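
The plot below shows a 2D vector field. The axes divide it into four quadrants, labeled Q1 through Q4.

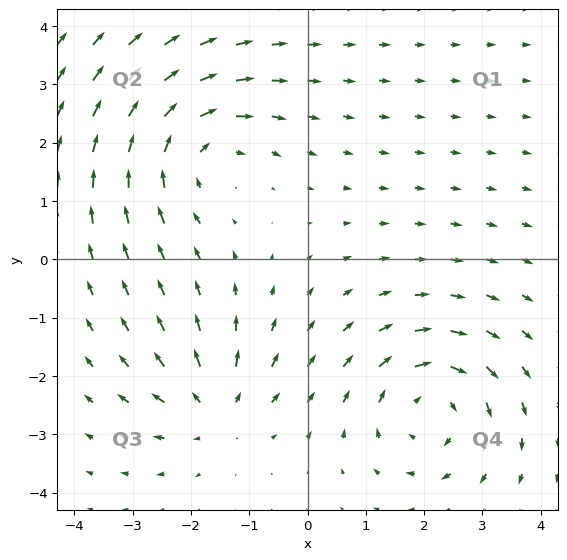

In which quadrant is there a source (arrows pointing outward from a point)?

The source sits at approximately (-1.6, -2.6), which lies in quadrant Q3. The divergence there is about +4, positive as expected for a source.

Q3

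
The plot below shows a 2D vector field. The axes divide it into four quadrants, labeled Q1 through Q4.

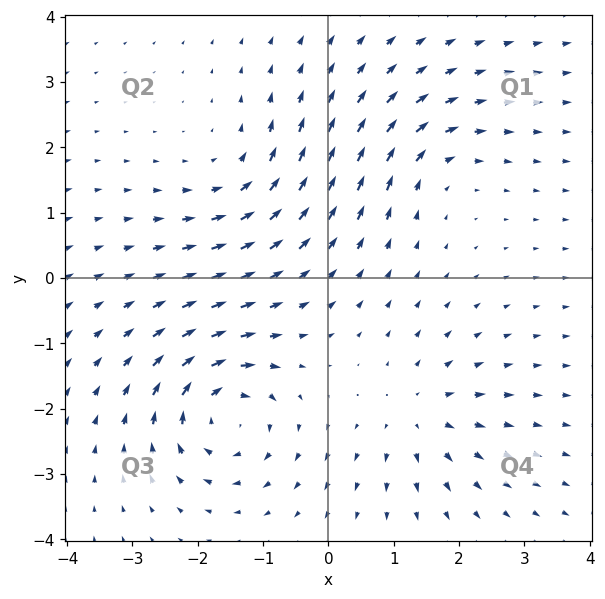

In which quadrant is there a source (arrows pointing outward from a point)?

The source sits at approximately (1.4, -2.1), which lies in quadrant Q4. The divergence there is about +4, positive as expected for a source.

Q4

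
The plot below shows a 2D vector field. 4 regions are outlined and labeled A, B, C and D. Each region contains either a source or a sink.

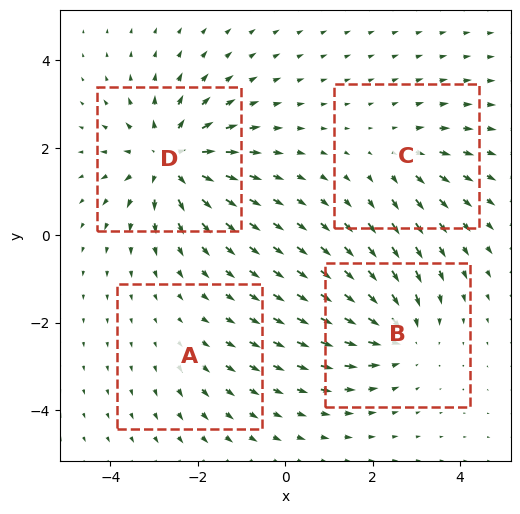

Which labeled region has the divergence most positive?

D

Divergence at each region's feature centre — A: about +2, B: about -5, C: about +3, D: about +7. Region D is most positive.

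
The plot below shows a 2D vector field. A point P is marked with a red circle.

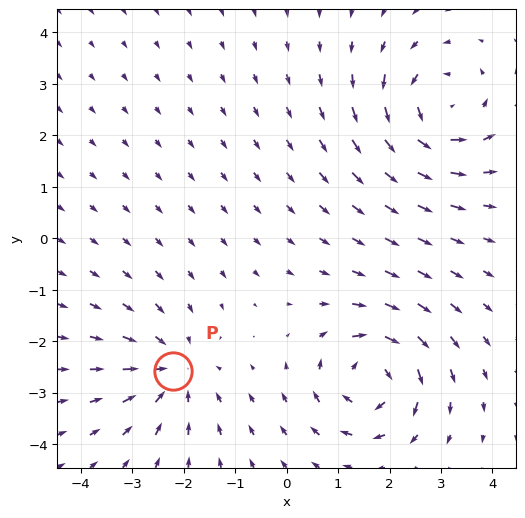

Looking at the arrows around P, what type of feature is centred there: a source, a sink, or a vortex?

sink

At P (-2.2, -2.6) the arrows converge inward. Divergence about -4, curl ≈0 — negative divergence with near-zero curl is a sink.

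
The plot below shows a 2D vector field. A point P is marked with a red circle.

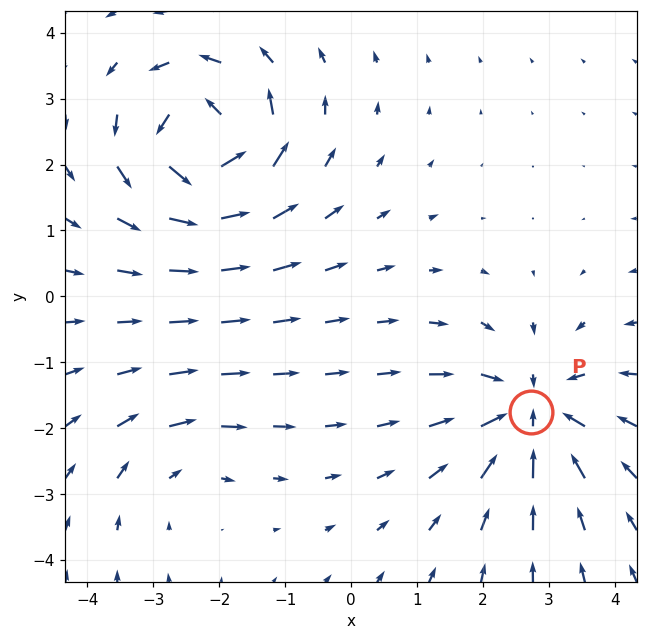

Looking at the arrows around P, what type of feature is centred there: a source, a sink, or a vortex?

sink

At P (2.7, -1.8) the arrows converge inward. Divergence about -5, curl ≈0 — negative divergence with near-zero curl is a sink.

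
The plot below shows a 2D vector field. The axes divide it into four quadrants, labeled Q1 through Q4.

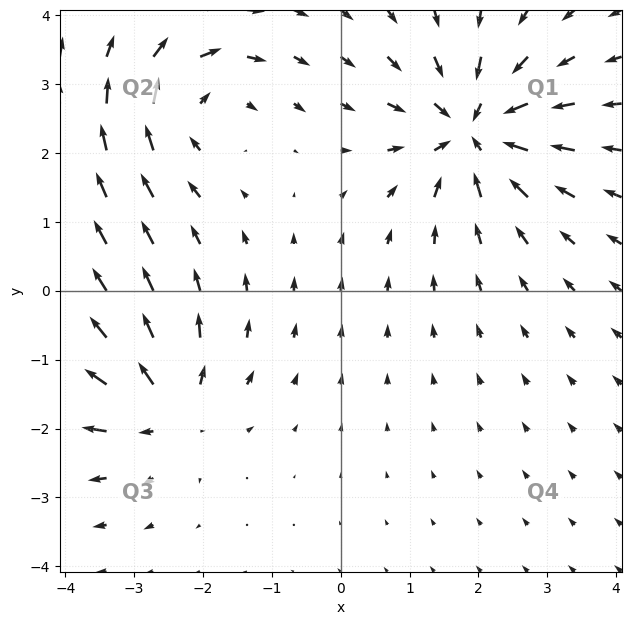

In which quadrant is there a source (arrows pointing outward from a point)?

The source sits at approximately (-2.5, -1.7), which lies in quadrant Q3. The divergence there is about +4, positive as expected for a source.

Q3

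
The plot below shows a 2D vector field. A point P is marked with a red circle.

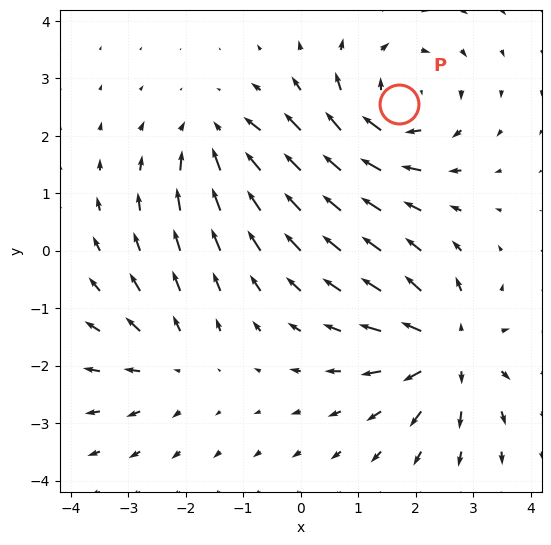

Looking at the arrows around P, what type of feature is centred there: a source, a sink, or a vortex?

vortex

At P (1.7, 2.5) the arrows circulate clockwise. Divergence ≈0, curl about -5 — near-zero divergence with nonzero curl is a vortex.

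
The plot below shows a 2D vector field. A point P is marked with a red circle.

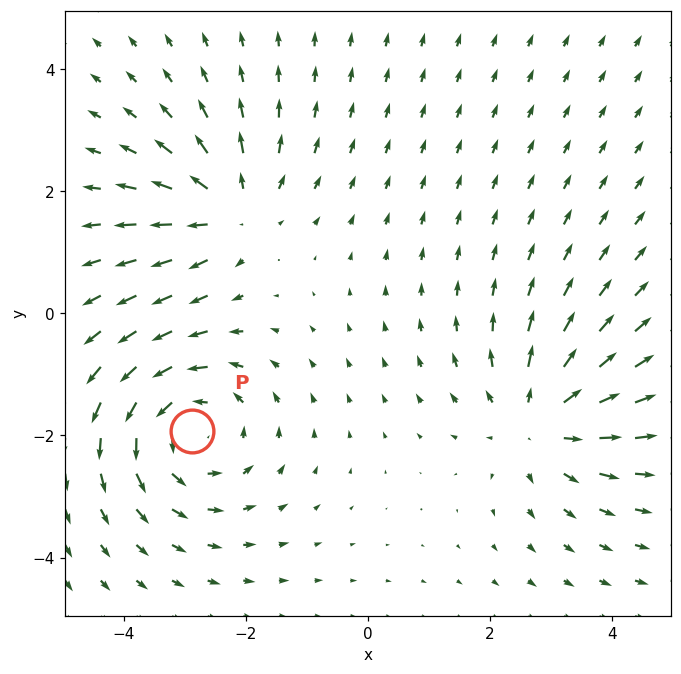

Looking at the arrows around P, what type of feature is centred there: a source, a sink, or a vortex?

vortex

At P (-2.9, -1.9) the arrows circulate counterclockwise. Divergence ≈0, curl about +4 — near-zero divergence with nonzero curl is a vortex.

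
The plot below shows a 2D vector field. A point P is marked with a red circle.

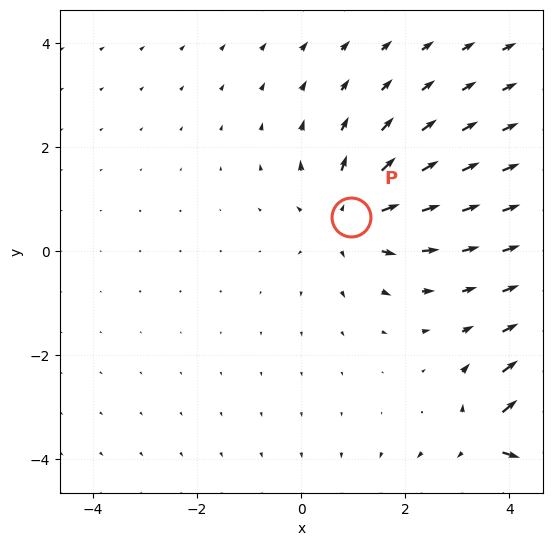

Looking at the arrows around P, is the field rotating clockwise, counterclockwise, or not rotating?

Near P at (1.0, 0.7) the arrows show no circulation. The curl there is ≈0.

not rotating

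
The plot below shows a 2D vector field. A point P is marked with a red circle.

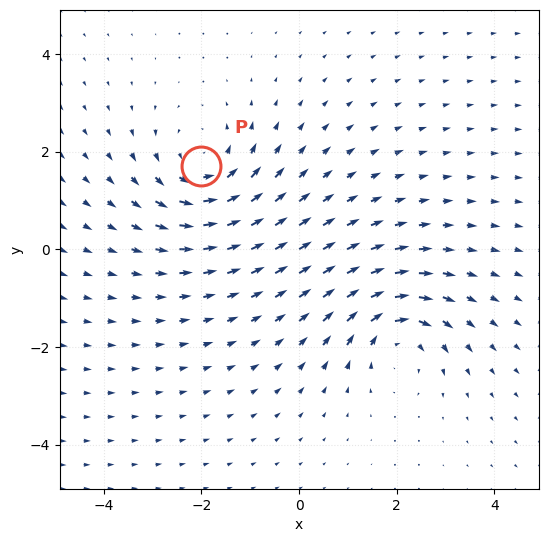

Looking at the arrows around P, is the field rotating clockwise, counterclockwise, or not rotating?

counterclockwise

Near P at (-2.0, 1.7) the arrows circulate counterclockwise. The curl (z-component) there is about +4; positive curl means counterclockwise rotation.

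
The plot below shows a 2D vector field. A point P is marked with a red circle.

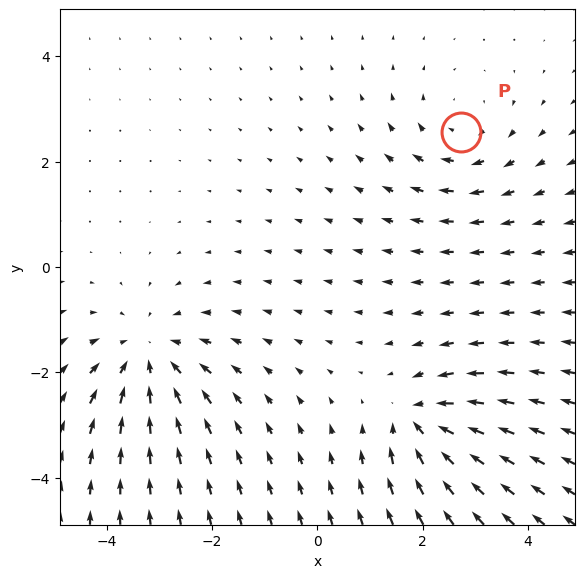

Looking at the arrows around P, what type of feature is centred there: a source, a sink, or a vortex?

At P (2.7, 2.6) the arrows circulate clockwise. Divergence ≈0, curl about -2 — near-zero divergence with nonzero curl is a vortex.

vortex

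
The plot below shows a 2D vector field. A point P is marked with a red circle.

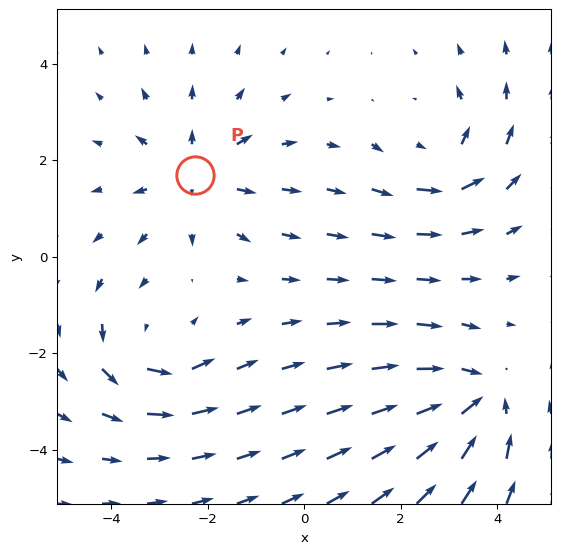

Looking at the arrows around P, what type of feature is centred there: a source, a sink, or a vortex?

At P (-2.3, 1.7) the arrows spread outward. Divergence about +3, curl ≈0 — positive divergence with near-zero curl is a source.

source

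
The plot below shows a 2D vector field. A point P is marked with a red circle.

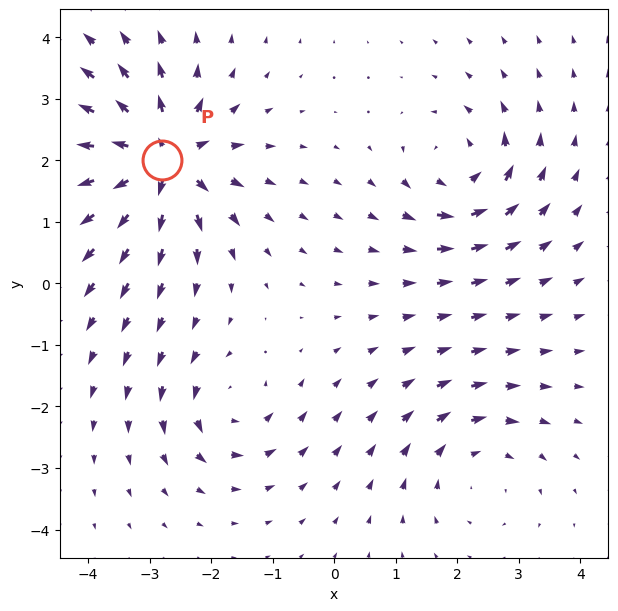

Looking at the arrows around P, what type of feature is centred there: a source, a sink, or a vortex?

source

At P (-2.8, 2.0) the arrows spread outward. Divergence about +7, curl ≈0 — positive divergence with near-zero curl is a source.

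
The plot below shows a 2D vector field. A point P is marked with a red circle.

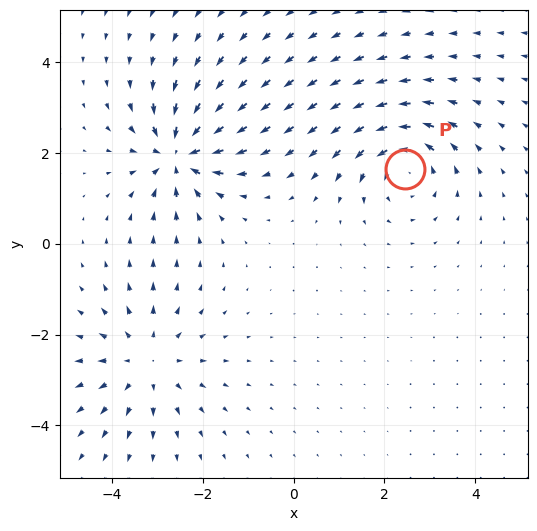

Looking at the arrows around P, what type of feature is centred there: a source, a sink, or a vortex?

At P (2.5, 1.7) the arrows circulate counterclockwise. Divergence ≈0, curl about +4 — near-zero divergence with nonzero curl is a vortex.

vortex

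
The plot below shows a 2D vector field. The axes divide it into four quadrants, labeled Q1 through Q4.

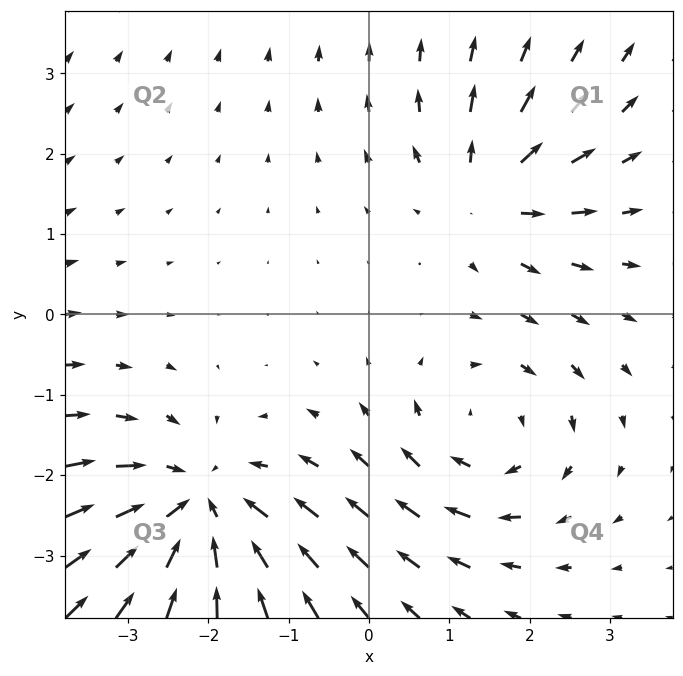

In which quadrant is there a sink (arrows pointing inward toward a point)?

The sink sits at approximately (-2.2, -2.5), which lies in quadrant Q3. The divergence there is about -5, negative as expected for a sink.

Q3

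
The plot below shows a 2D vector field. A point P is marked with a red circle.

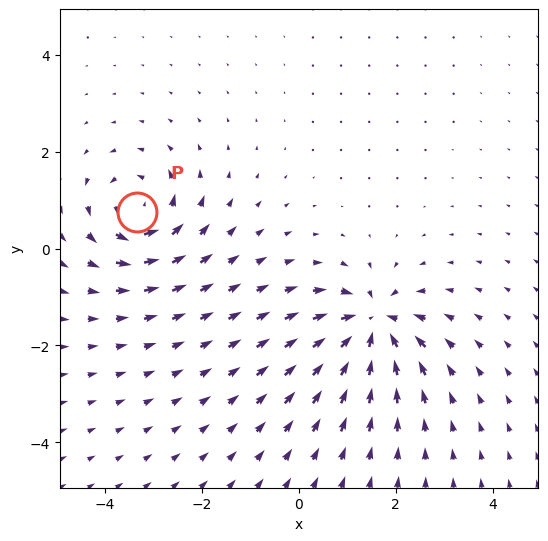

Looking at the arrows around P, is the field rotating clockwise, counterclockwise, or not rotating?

counterclockwise

Near P at (-3.3, 0.8) the arrows circulate counterclockwise. The curl (z-component) there is about +4; positive curl means counterclockwise rotation.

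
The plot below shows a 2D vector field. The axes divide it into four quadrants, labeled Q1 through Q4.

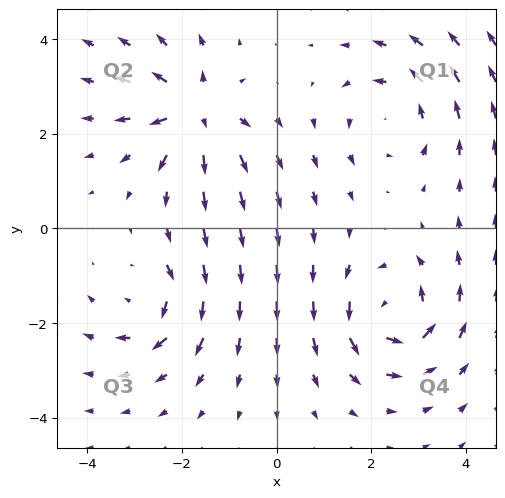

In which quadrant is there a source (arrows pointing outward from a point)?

The source sits at approximately (-1.7, 2.5), which lies in quadrant Q2. The divergence there is about +6, positive as expected for a source.

Q2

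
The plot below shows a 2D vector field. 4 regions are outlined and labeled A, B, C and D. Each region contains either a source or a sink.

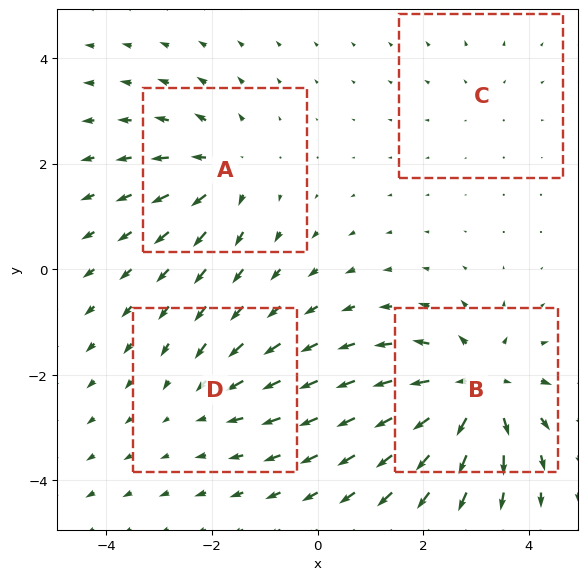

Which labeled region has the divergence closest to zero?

C

Divergence at each region's feature centre — A: about +5, B: about +7, C: about +2, D: about -3. Region C is closest to zero.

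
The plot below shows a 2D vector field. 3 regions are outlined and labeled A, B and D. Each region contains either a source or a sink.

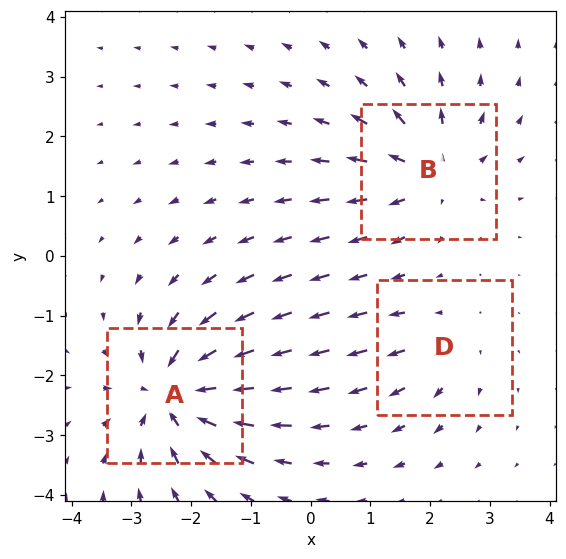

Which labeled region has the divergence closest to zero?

D

Divergence at each region's feature centre — A: about -5, B: about +4, D: about +2. Region D is closest to zero.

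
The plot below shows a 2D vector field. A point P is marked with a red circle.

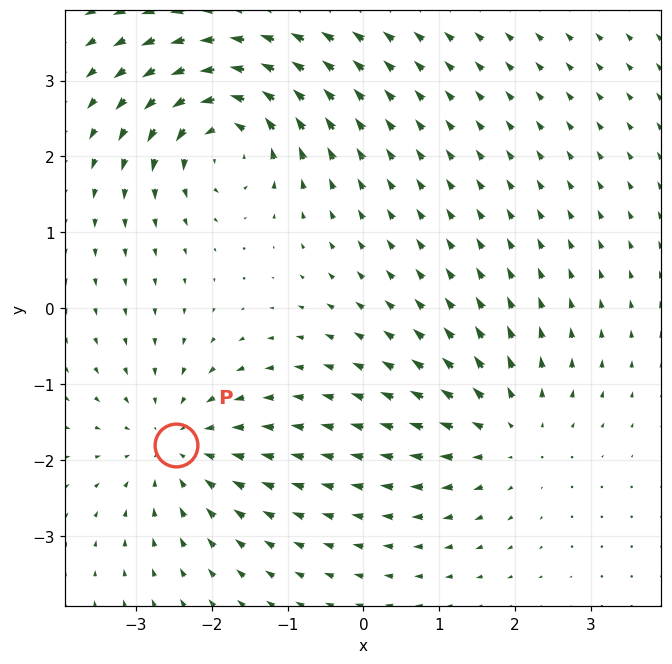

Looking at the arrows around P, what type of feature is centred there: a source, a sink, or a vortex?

At P (-2.5, -1.8) the arrows converge inward. Divergence about -3, curl ≈0 — negative divergence with near-zero curl is a sink.

sink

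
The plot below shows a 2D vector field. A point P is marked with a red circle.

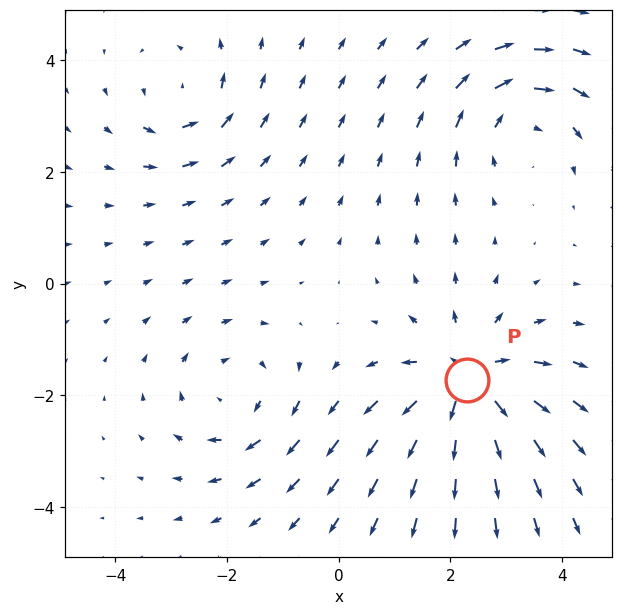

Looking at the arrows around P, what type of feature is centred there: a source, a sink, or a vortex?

source

At P (2.3, -1.7) the arrows spread outward. Divergence about +6, curl ≈0 — positive divergence with near-zero curl is a source.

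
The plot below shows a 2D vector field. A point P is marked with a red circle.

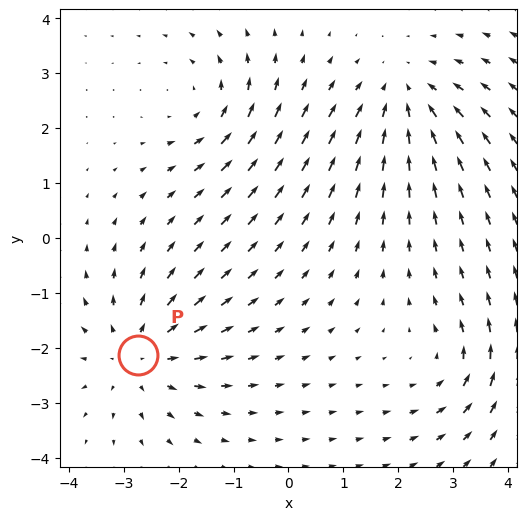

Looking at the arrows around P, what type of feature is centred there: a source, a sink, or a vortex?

At P (-2.7, -2.1) the arrows spread outward. Divergence about +4, curl ≈0 — positive divergence with near-zero curl is a source.

source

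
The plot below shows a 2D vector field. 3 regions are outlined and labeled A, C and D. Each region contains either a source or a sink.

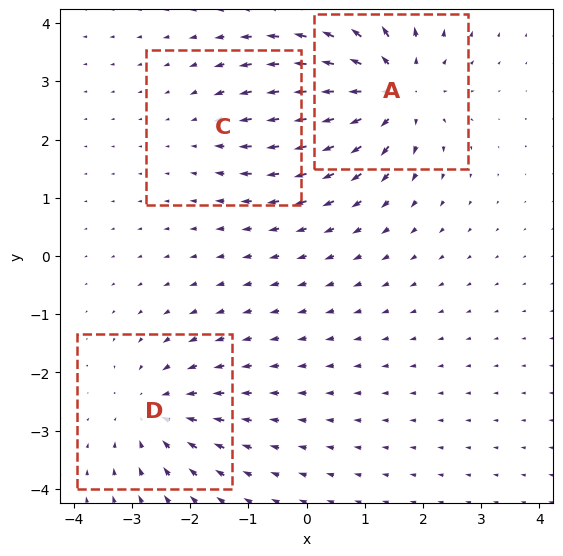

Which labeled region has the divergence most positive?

Divergence at each region's feature centre — A: about +5, C: about -2, D: about -3. Region A is most positive.

A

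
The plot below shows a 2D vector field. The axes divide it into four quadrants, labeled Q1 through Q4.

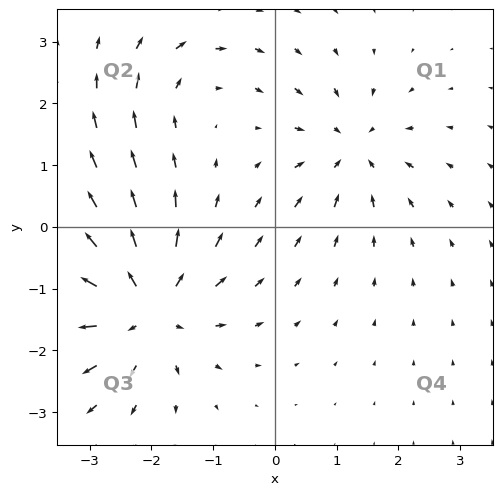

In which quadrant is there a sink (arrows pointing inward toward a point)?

Q1

The sink sits at approximately (1.2, 1.2), which lies in quadrant Q1. The divergence there is about -3, negative as expected for a sink.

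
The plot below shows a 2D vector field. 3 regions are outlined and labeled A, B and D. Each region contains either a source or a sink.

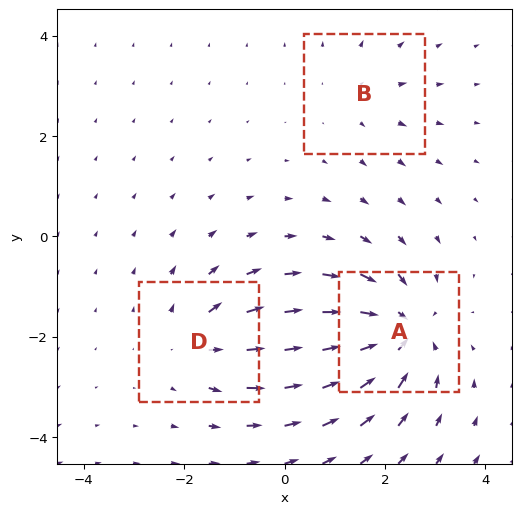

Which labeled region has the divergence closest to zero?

B

Divergence at each region's feature centre — A: about -5, B: about +2, D: about +3. Region B is closest to zero.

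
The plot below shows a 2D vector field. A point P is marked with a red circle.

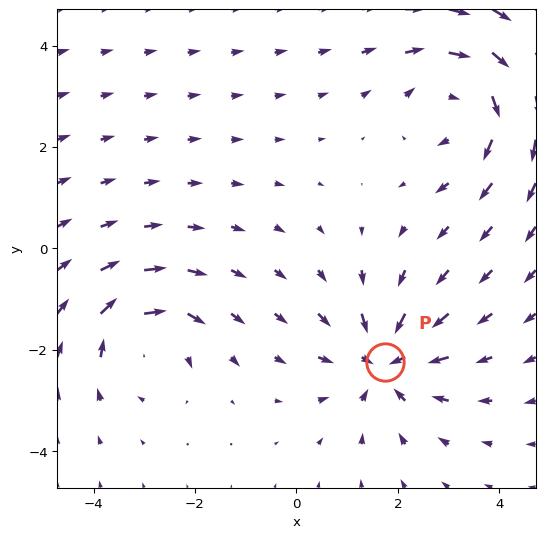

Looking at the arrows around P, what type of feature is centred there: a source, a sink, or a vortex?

sink

At P (1.7, -2.2) the arrows converge inward. Divergence about -4, curl ≈0 — negative divergence with near-zero curl is a sink.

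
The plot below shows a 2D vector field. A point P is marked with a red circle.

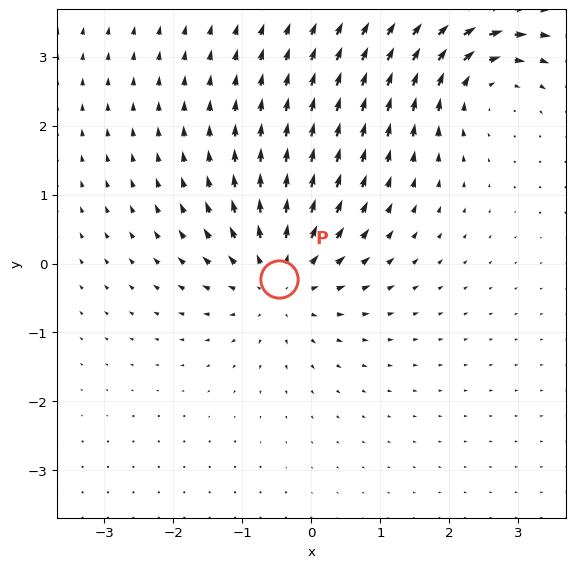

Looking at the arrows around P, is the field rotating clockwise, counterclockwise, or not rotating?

not rotating

Near P at (-0.5, -0.2) the arrows show no circulation. The curl there is ≈0.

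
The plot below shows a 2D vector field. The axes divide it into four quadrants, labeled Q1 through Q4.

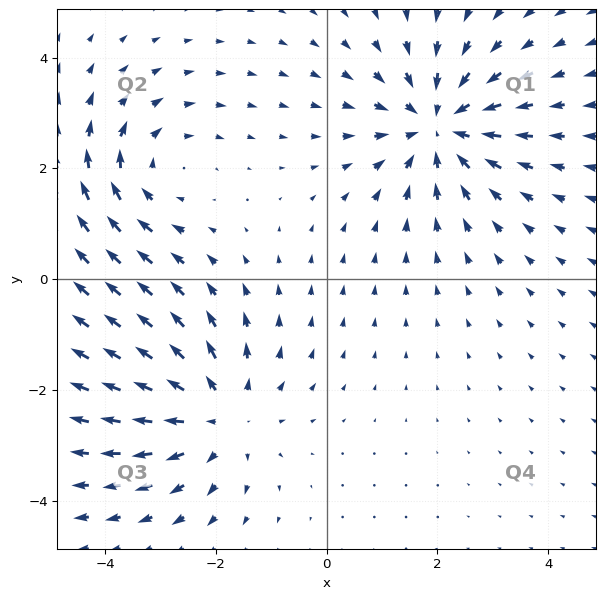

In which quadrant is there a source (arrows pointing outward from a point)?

Q3

The source sits at approximately (-2.0, -2.5), which lies in quadrant Q3. The divergence there is about +3, positive as expected for a source.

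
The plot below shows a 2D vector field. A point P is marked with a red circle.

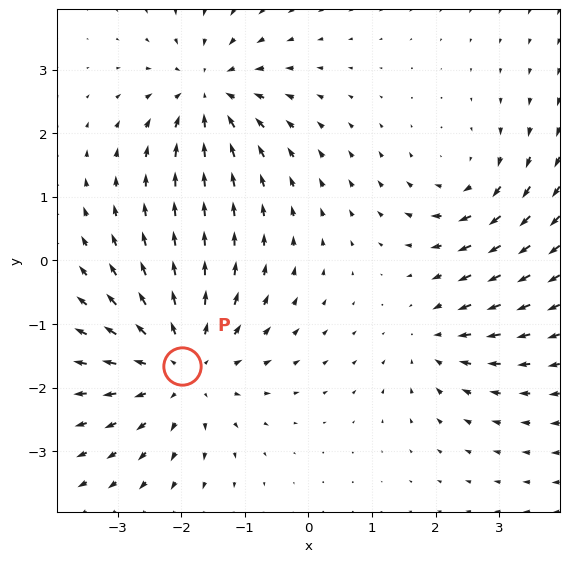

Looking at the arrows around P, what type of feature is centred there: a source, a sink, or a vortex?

source

At P (-2.0, -1.7) the arrows spread outward. Divergence about +4, curl ≈0 — positive divergence with near-zero curl is a source.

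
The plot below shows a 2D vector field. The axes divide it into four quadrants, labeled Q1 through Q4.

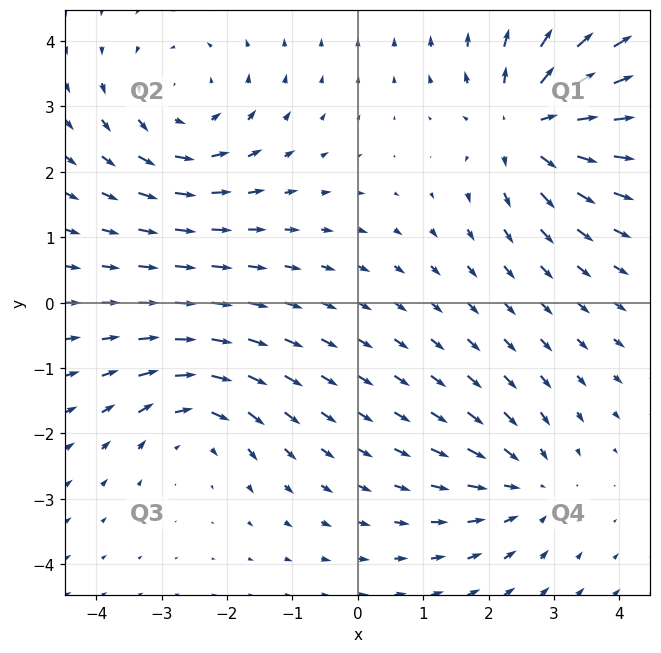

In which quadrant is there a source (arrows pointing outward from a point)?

The source sits at approximately (2.6, 2.7), which lies in quadrant Q1. The divergence there is about +5, positive as expected for a source.

Q1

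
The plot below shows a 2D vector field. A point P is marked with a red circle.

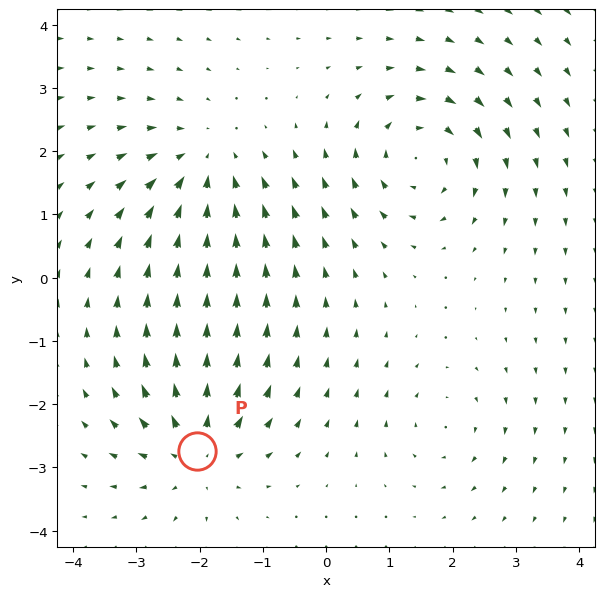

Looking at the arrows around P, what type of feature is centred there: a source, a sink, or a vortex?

At P (-2.0, -2.7) the arrows spread outward. Divergence about +5, curl ≈0 — positive divergence with near-zero curl is a source.

source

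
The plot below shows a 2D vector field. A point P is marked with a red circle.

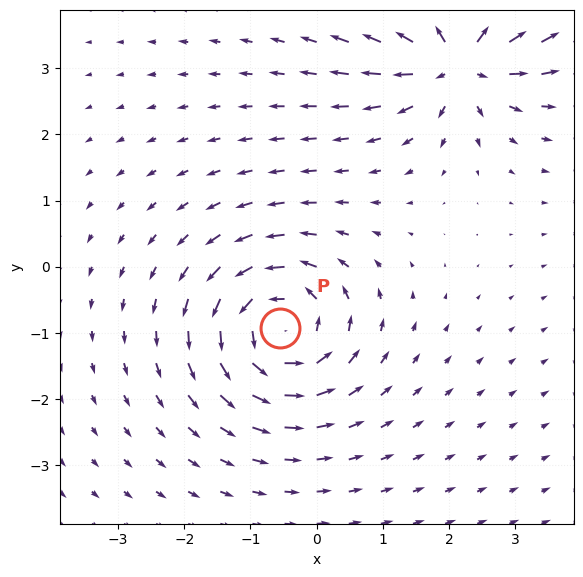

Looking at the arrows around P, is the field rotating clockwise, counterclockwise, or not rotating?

counterclockwise

Near P at (-0.6, -0.9) the arrows circulate counterclockwise. The curl (z-component) there is about +7; positive curl means counterclockwise rotation.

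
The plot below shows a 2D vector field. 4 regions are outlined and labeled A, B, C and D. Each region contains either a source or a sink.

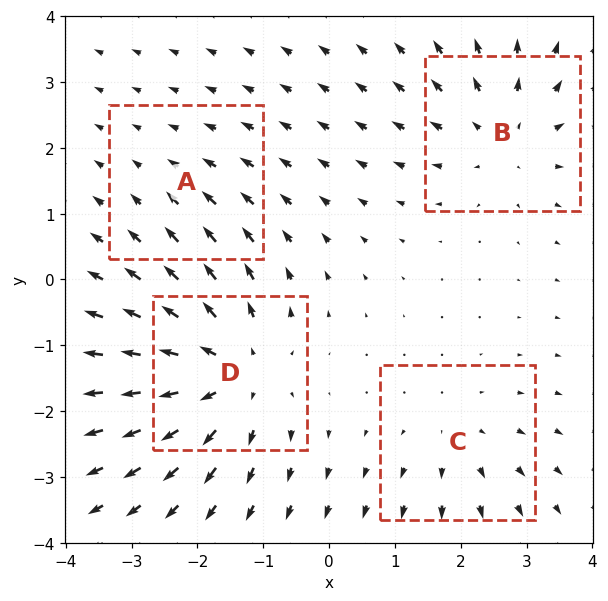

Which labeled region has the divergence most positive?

Divergence at each region's feature centre — A: about -2, B: about +4, C: about +3, D: about +6. Region D is most positive.

D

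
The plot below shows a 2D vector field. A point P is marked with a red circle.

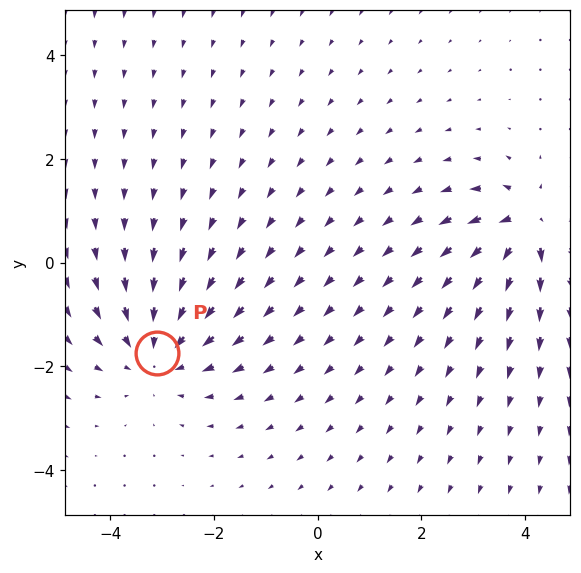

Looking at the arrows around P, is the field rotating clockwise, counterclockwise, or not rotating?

not rotating

Near P at (-3.1, -1.7) the arrows show no circulation. The curl there is ≈0.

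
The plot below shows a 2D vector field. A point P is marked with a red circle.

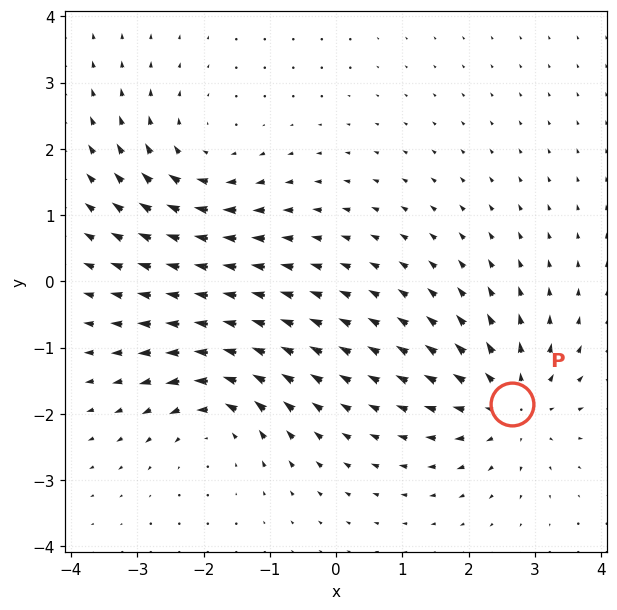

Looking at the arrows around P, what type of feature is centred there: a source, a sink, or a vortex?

At P (2.7, -1.9) the arrows spread outward. Divergence about +5, curl ≈0 — positive divergence with near-zero curl is a source.

source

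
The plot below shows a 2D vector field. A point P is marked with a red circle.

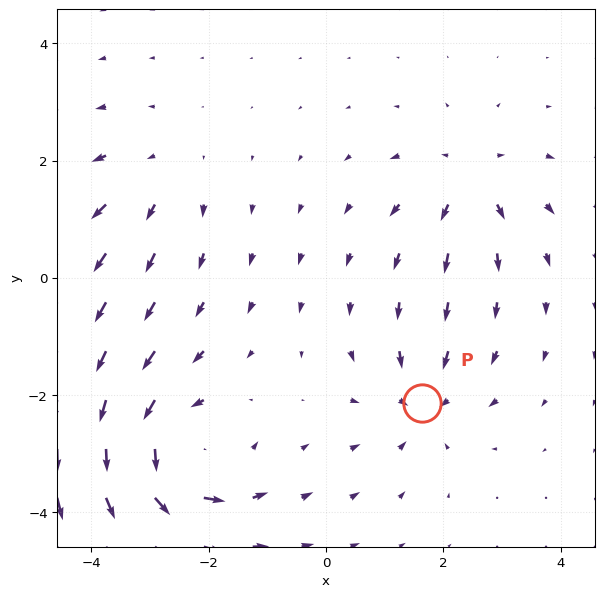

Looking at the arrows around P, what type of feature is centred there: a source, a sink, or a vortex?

At P (1.6, -2.1) the arrows converge inward. Divergence about -4, curl ≈0 — negative divergence with near-zero curl is a sink.

sink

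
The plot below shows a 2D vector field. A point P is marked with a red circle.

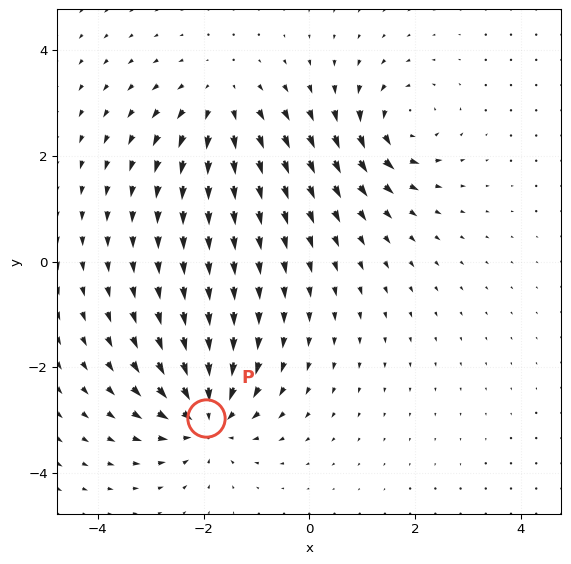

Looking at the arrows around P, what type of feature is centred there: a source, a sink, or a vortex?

At P (-1.9, -3.0) the arrows converge inward. Divergence about -6, curl ≈0 — negative divergence with near-zero curl is a sink.

sink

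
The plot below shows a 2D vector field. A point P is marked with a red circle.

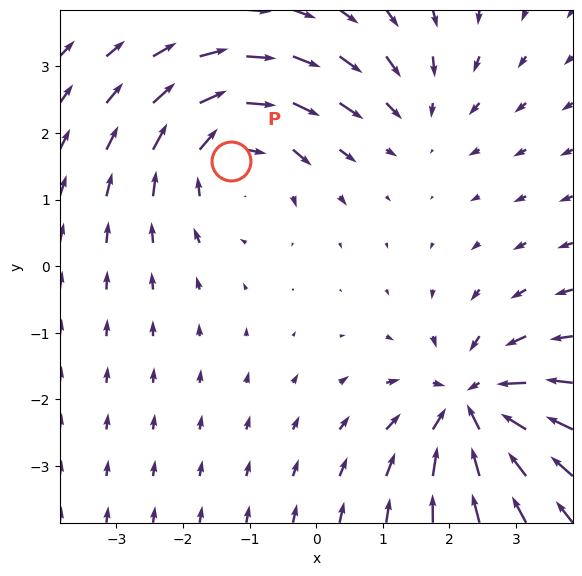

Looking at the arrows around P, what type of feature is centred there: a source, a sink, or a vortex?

At P (-1.3, 1.6) the arrows circulate clockwise. Divergence ≈0, curl about -4 — near-zero divergence with nonzero curl is a vortex.

vortex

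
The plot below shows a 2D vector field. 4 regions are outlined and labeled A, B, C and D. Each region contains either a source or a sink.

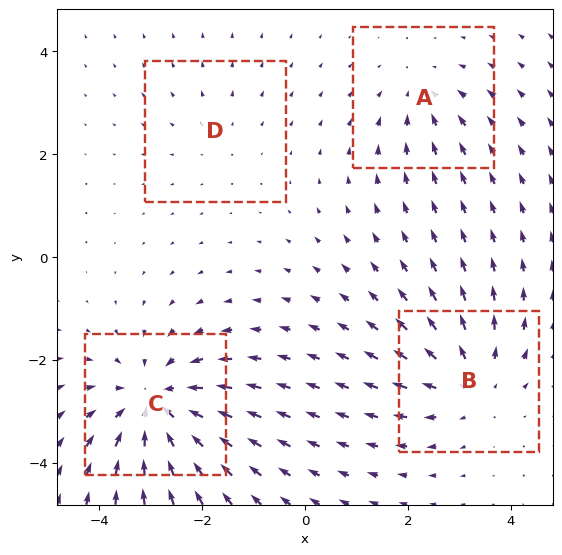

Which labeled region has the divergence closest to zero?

Divergence at each region's feature centre — A: about -3, B: about +4, C: about -6, D: about +2. Region D is closest to zero.

D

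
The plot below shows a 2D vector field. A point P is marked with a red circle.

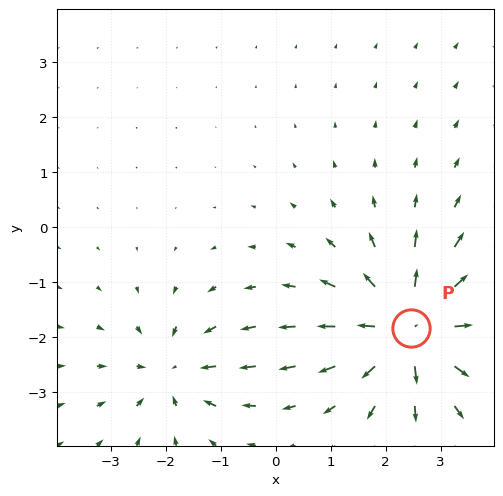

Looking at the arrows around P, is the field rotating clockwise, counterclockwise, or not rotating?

not rotating

Near P at (2.5, -1.8) the arrows show no circulation. The curl there is ≈0.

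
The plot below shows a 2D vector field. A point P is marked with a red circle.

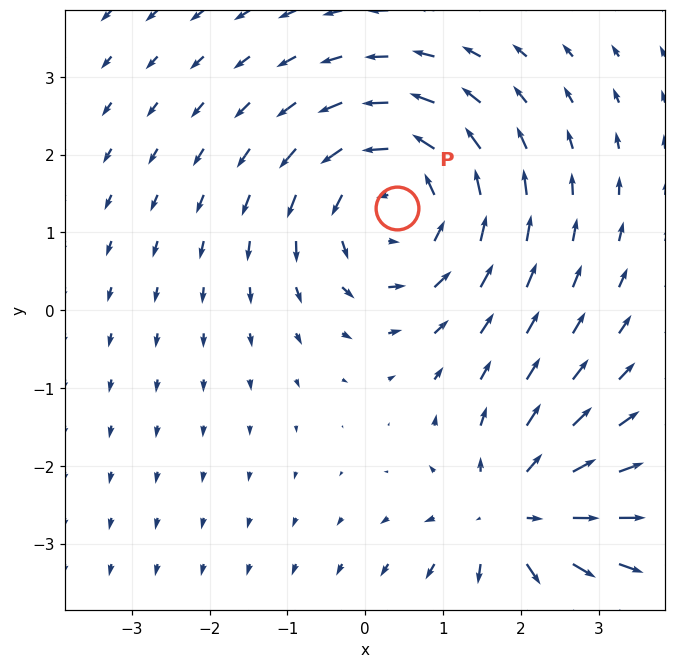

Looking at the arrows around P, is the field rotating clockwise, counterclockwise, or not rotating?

counterclockwise

Near P at (0.4, 1.3) the arrows circulate counterclockwise. The curl (z-component) there is about +4; positive curl means counterclockwise rotation.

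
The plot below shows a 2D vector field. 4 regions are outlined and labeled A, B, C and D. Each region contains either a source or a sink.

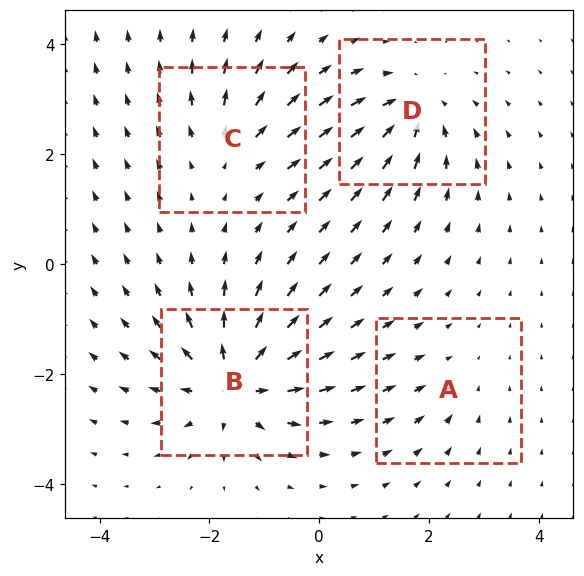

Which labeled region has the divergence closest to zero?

A

Divergence at each region's feature centre — A: about -2, B: about +8, C: about +4, D: about -5. Region A is closest to zero.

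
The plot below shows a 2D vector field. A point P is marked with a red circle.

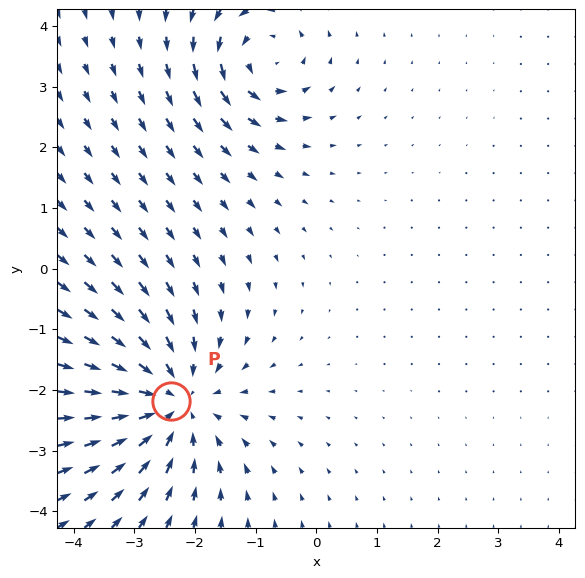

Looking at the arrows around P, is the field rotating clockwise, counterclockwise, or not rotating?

Near P at (-2.4, -2.2) the arrows show no circulation. The curl there is ≈0.

not rotating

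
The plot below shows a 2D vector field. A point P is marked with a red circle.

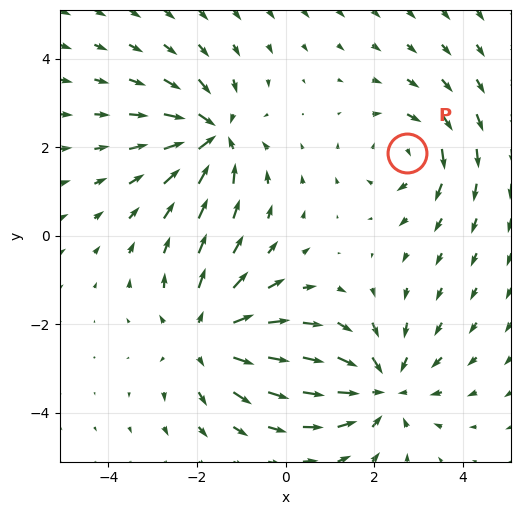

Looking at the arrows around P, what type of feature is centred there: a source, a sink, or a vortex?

At P (2.7, 1.9) the arrows circulate clockwise. Divergence ≈0, curl about -4 — near-zero divergence with nonzero curl is a vortex.

vortex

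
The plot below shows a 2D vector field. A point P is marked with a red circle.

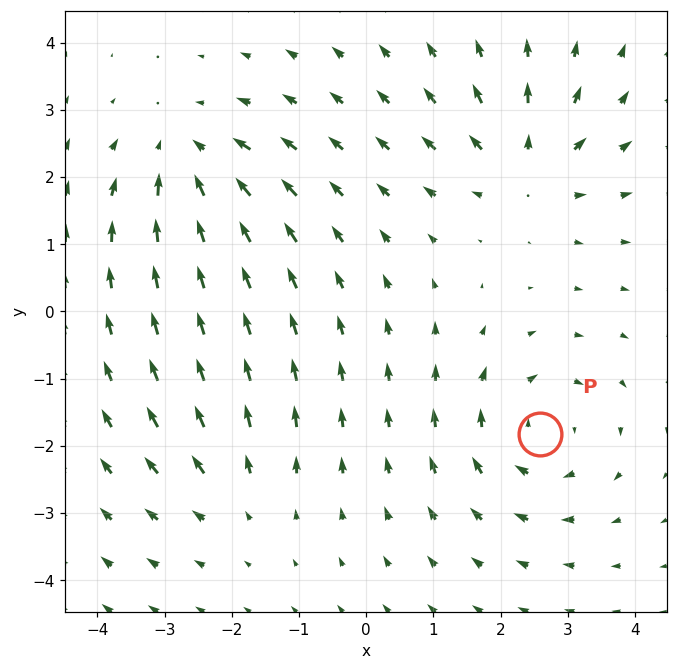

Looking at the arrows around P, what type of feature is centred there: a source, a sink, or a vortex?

vortex

At P (2.6, -1.8) the arrows circulate clockwise. Divergence ≈0, curl about -4 — near-zero divergence with nonzero curl is a vortex.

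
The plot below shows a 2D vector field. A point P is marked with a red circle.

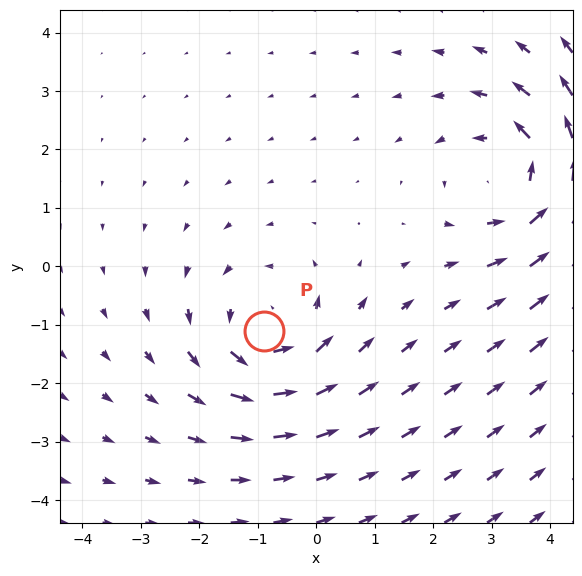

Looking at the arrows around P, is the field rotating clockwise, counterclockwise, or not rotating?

Near P at (-0.9, -1.1) the arrows circulate counterclockwise. The curl (z-component) there is about +4; positive curl means counterclockwise rotation.

counterclockwise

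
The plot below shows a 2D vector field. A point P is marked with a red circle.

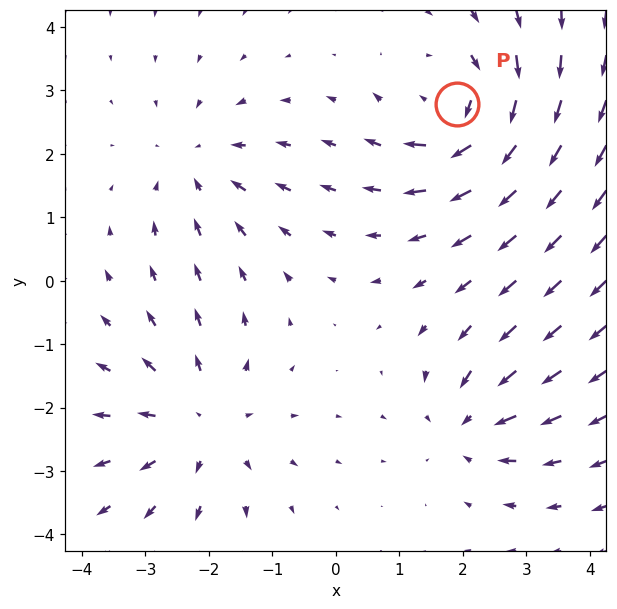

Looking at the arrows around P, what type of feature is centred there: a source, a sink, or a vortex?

vortex

At P (1.9, 2.8) the arrows circulate clockwise. Divergence ≈0, curl about -5 — near-zero divergence with nonzero curl is a vortex.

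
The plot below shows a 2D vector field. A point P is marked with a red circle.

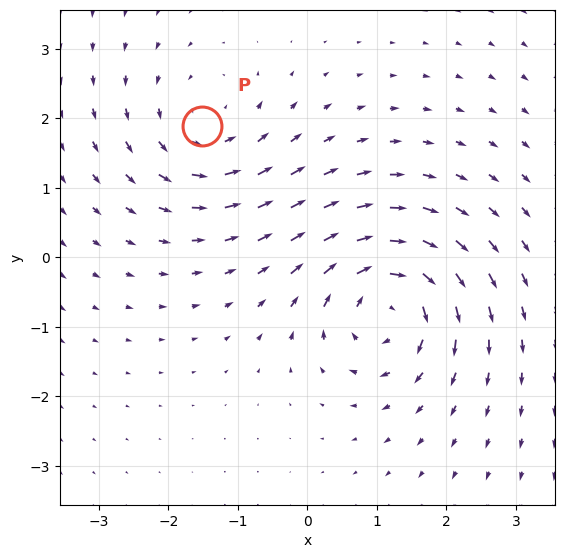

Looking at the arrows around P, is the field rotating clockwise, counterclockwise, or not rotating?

Near P at (-1.5, 1.9) the arrows circulate counterclockwise. The curl (z-component) there is about +4; positive curl means counterclockwise rotation.

counterclockwise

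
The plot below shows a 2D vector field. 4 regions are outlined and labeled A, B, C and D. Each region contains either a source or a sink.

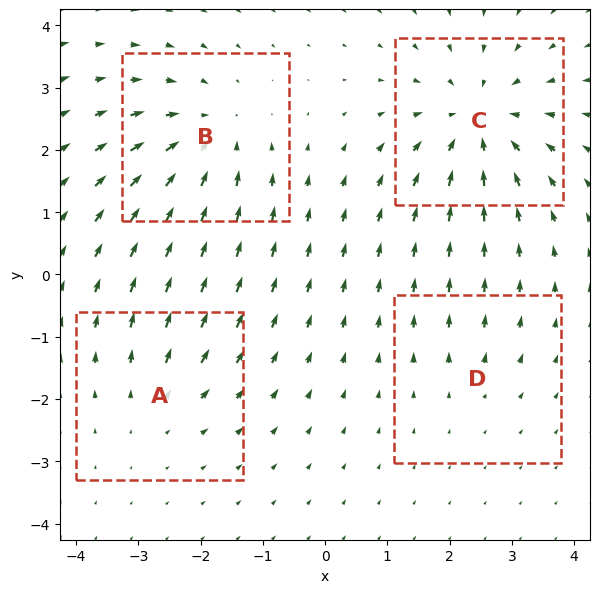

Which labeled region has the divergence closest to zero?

D

Divergence at each region's feature centre — A: about +3, B: about -5, C: about -6, D: about +2. Region D is closest to zero.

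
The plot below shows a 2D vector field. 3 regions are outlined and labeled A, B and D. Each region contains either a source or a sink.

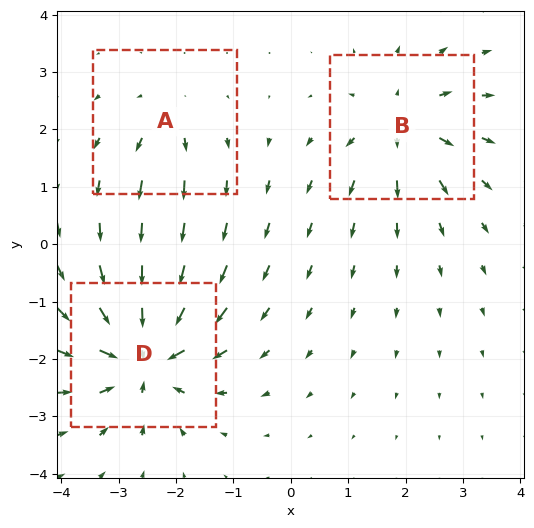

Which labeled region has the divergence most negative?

Divergence at each region's feature centre — A: about +3, B: about +4, D: about -6. Region D is most negative.

D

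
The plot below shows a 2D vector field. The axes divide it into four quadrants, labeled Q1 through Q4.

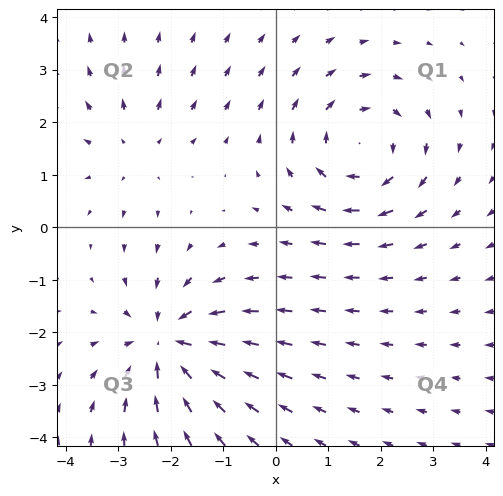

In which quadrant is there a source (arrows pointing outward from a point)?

Q2

The source sits at approximately (-2.7, 1.5), which lies in quadrant Q2. The divergence there is about +2, positive as expected for a source.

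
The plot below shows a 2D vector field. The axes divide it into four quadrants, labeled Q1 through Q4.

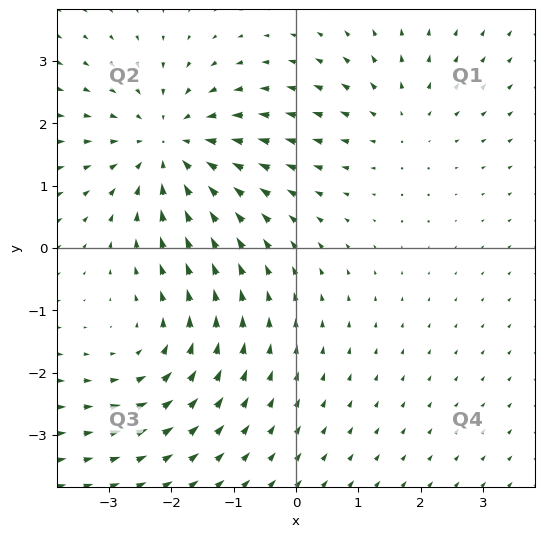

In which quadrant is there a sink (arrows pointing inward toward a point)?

The sink sits at approximately (-2.0, 1.6), which lies in quadrant Q2. The divergence there is about -4, negative as expected for a sink.

Q2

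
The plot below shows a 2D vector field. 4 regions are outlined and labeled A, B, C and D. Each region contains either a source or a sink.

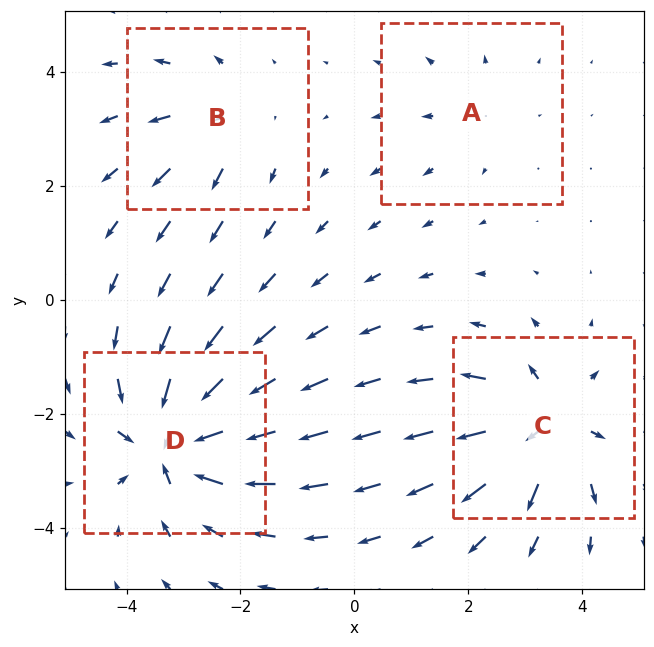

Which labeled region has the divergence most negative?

D

Divergence at each region's feature centre — A: about +2, B: about +3, C: about +6, D: about -8. Region D is most negative.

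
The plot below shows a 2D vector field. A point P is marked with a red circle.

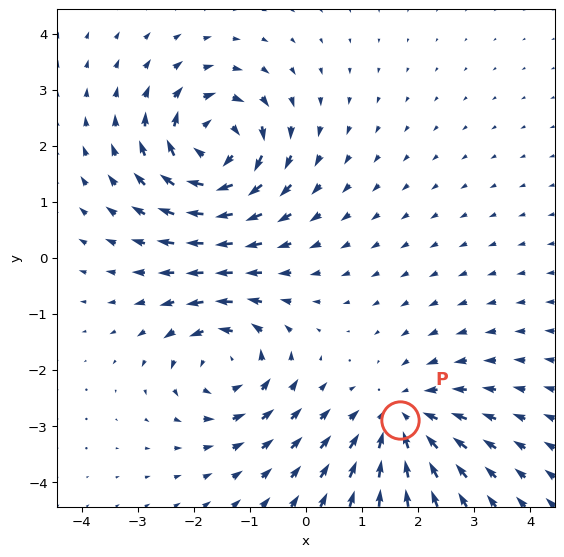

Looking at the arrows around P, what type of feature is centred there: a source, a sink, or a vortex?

At P (1.7, -2.9) the arrows converge inward. Divergence about -4, curl ≈0 — negative divergence with near-zero curl is a sink.

sink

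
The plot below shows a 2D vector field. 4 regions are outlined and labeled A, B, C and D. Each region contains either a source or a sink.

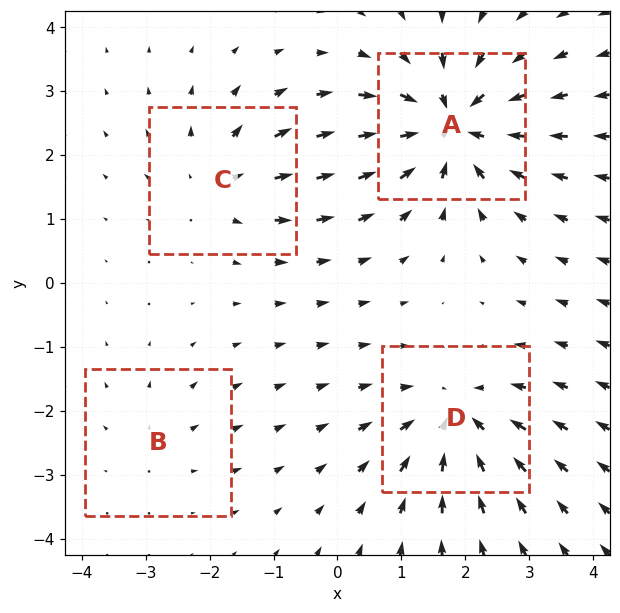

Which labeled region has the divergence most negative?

A

Divergence at each region's feature centre — A: about -7, B: about +2, C: about +4, D: about -5. Region A is most negative.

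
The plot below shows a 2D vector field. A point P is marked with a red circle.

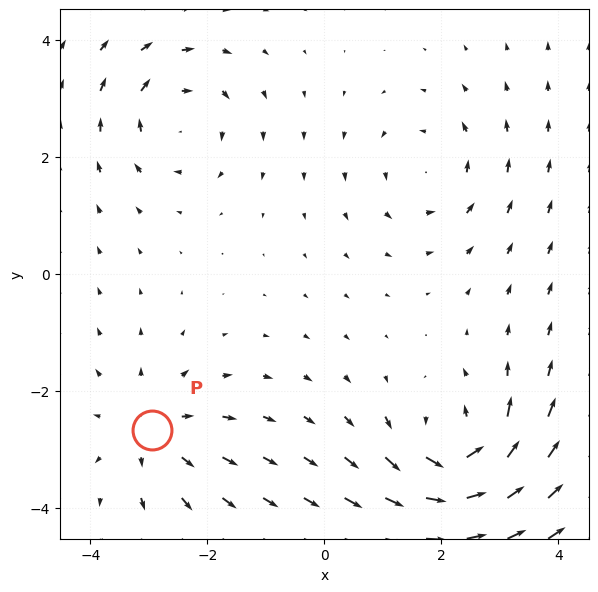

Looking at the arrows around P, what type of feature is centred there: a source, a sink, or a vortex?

At P (-2.9, -2.7) the arrows spread outward. Divergence about +4, curl ≈0 — positive divergence with near-zero curl is a source.

source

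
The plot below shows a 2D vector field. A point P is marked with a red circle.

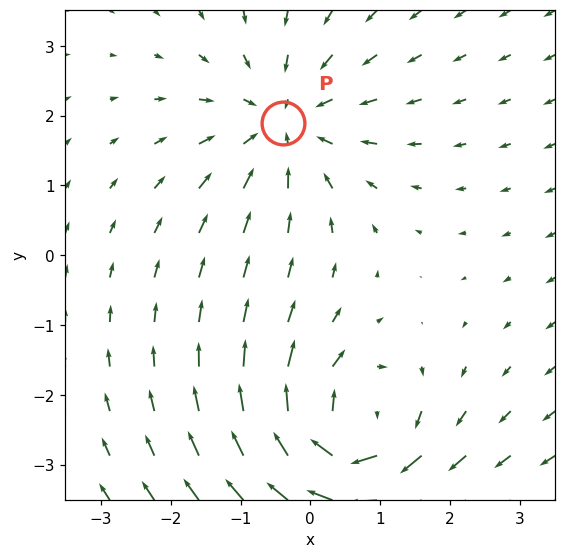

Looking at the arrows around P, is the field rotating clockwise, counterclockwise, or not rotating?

Near P at (-0.4, 1.9) the arrows show no circulation. The curl there is ≈0.

not rotating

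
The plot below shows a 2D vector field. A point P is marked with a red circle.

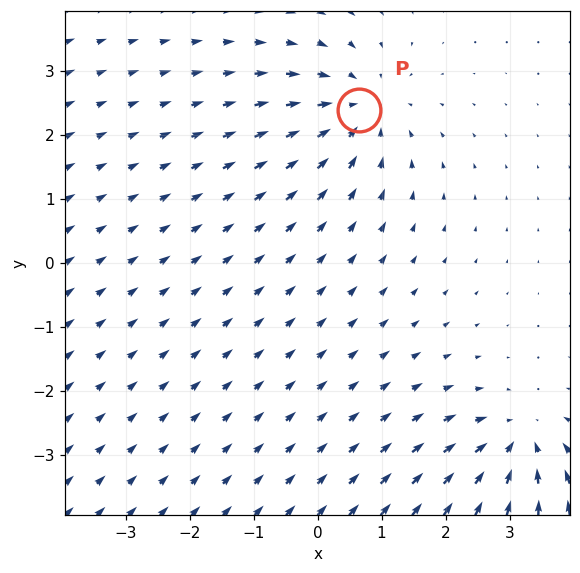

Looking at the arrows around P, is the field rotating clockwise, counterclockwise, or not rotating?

not rotating

Near P at (0.6, 2.4) the arrows show no circulation. The curl there is ≈0.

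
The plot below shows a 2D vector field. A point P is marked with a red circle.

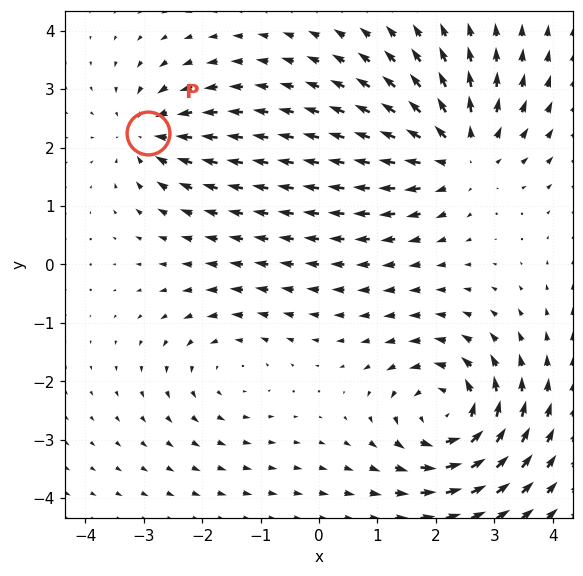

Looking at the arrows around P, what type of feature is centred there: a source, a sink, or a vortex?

At P (-2.9, 2.2) the arrows converge inward. Divergence about -4, curl ≈0 — negative divergence with near-zero curl is a sink.

sink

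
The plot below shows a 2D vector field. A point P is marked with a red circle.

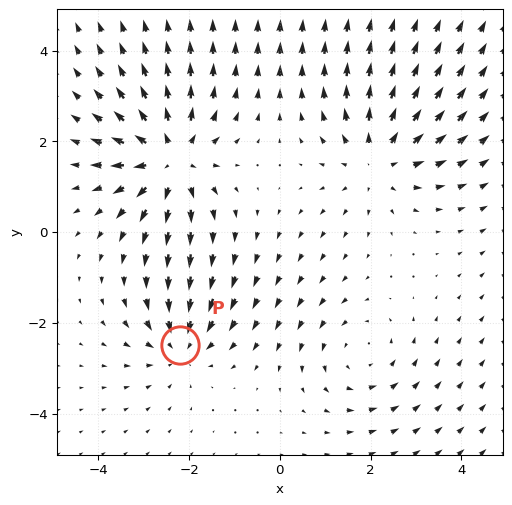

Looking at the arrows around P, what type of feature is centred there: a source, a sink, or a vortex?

At P (-2.2, -2.5) the arrows converge inward. Divergence about -4, curl ≈0 — negative divergence with near-zero curl is a sink.

sink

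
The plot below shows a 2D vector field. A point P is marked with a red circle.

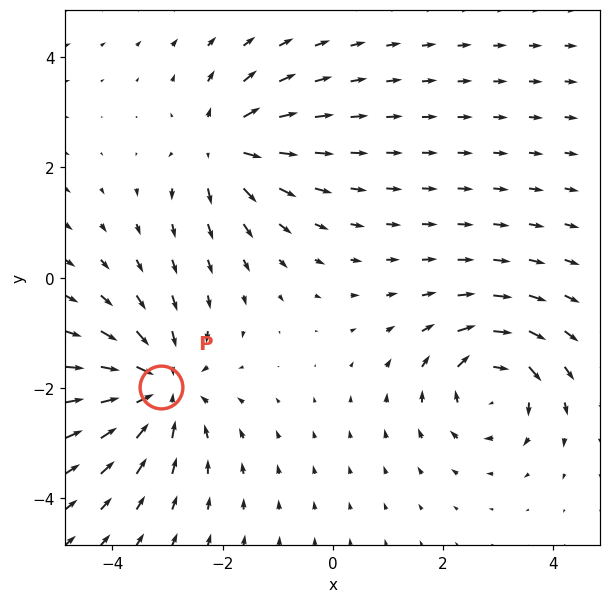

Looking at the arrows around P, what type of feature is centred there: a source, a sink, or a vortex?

At P (-3.1, -2.0) the arrows converge inward. Divergence about -4, curl ≈0 — negative divergence with near-zero curl is a sink.

sink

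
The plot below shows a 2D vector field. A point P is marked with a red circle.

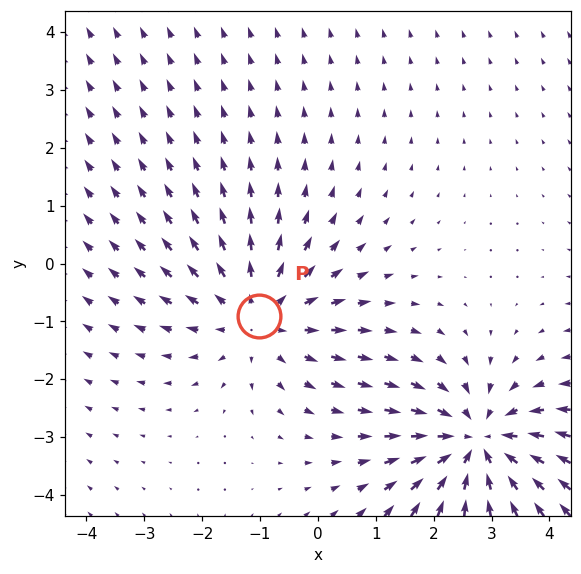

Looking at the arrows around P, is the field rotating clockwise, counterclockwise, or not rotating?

not rotating

Near P at (-1.0, -0.9) the arrows show no circulation. The curl there is ≈0.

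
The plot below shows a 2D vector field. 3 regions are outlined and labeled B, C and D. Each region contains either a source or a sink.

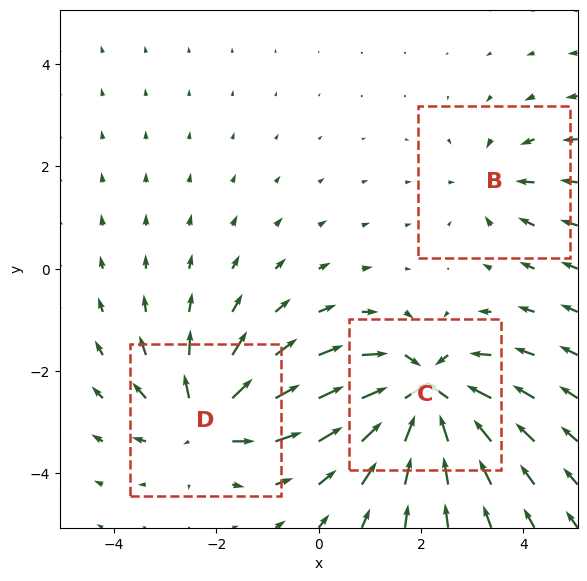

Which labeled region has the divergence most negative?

Divergence at each region's feature centre — B: about -2, C: about -6, D: about +4. Region C is most negative.

C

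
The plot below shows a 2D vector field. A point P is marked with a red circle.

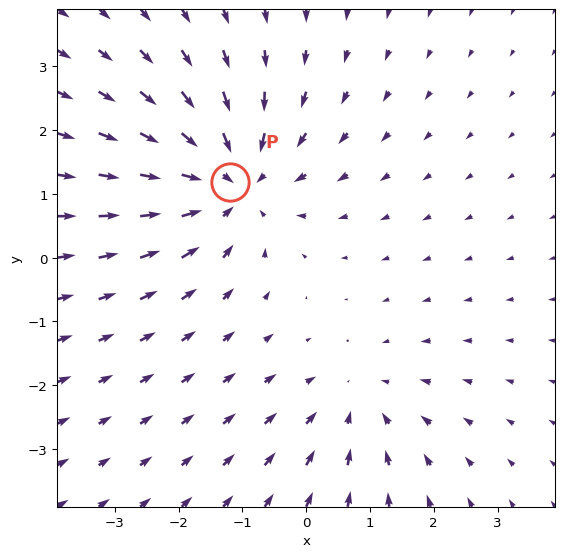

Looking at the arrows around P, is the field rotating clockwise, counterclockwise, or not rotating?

not rotating

Near P at (-1.2, 1.2) the arrows show no circulation. The curl there is ≈0.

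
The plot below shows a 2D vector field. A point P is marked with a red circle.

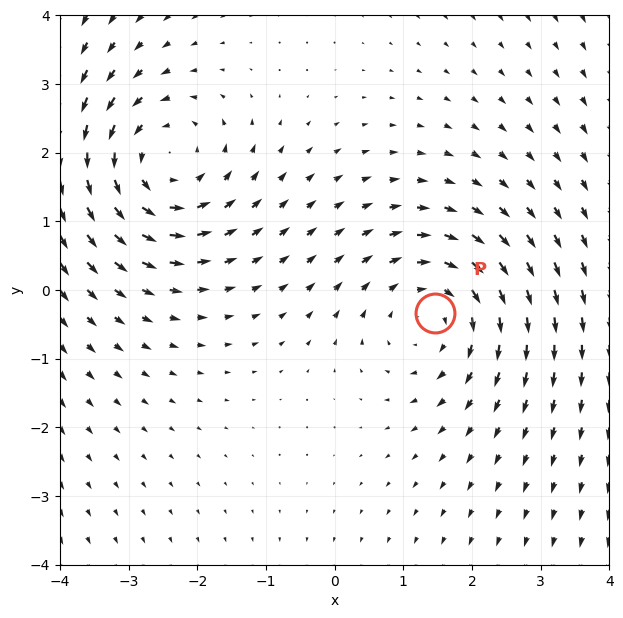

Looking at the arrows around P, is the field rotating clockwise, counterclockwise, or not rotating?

Near P at (1.5, -0.3) the arrows circulate clockwise. The curl (z-component) there is about -3; negative curl means clockwise rotation.

clockwise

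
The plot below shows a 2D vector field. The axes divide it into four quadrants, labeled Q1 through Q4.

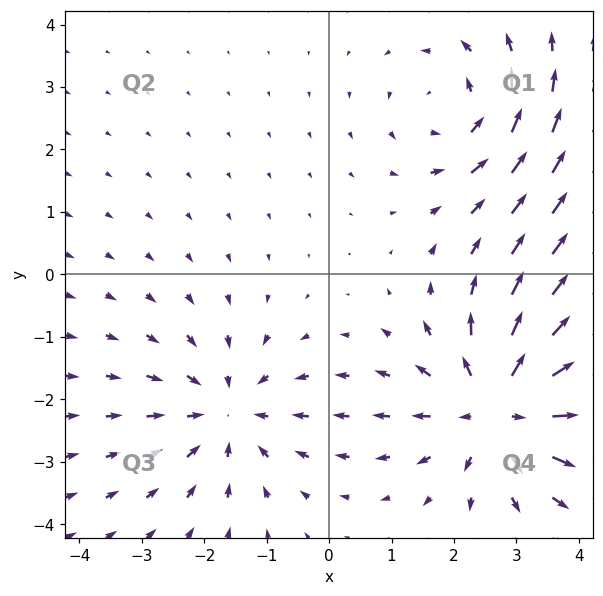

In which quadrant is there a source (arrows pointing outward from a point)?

Q4

The source sits at approximately (2.7, -2.1), which lies in quadrant Q4. The divergence there is about +4, positive as expected for a source.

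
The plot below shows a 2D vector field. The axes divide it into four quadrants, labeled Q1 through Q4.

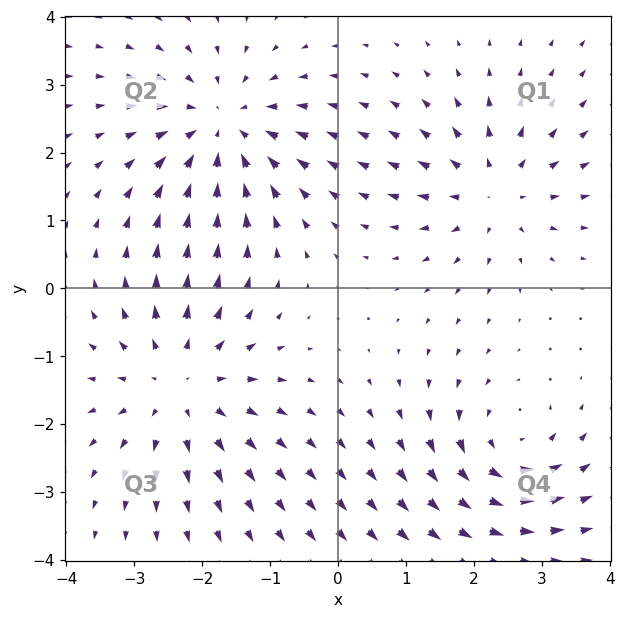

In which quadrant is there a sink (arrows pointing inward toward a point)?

Q2

The sink sits at approximately (-1.7, 2.4), which lies in quadrant Q2. The divergence there is about -4, negative as expected for a sink.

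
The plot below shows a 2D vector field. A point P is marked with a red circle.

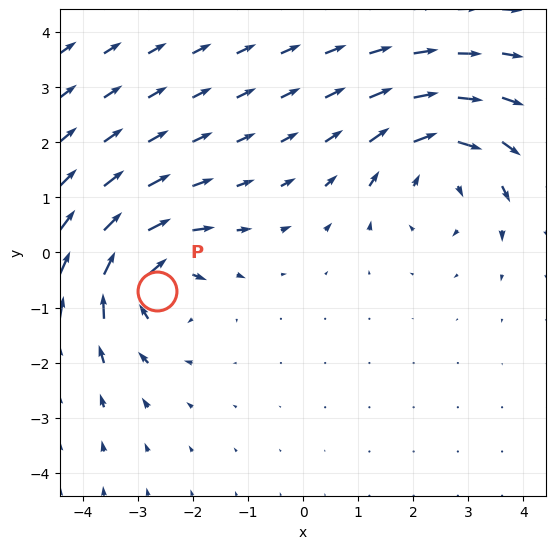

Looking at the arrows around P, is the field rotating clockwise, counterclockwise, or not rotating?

Near P at (-2.7, -0.7) the arrows circulate clockwise. The curl (z-component) there is about -5; negative curl means clockwise rotation.

clockwise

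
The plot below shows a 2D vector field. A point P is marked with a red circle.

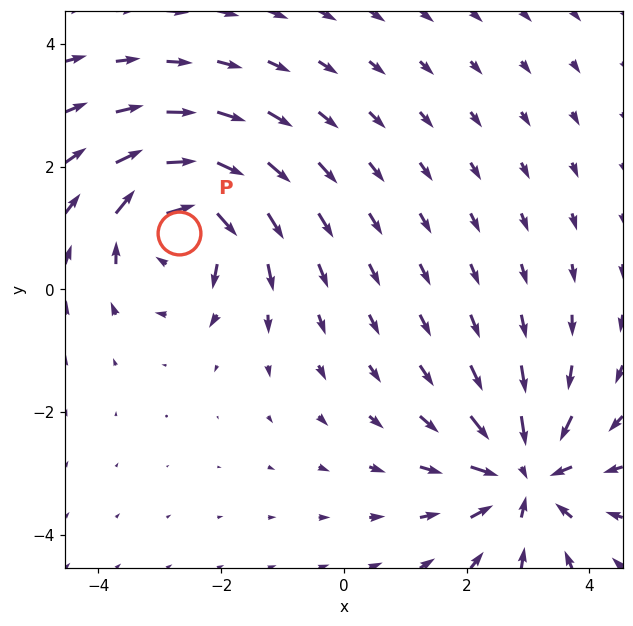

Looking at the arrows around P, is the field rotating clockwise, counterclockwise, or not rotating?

clockwise

Near P at (-2.7, 0.9) the arrows circulate clockwise. The curl (z-component) there is about -6; negative curl means clockwise rotation.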